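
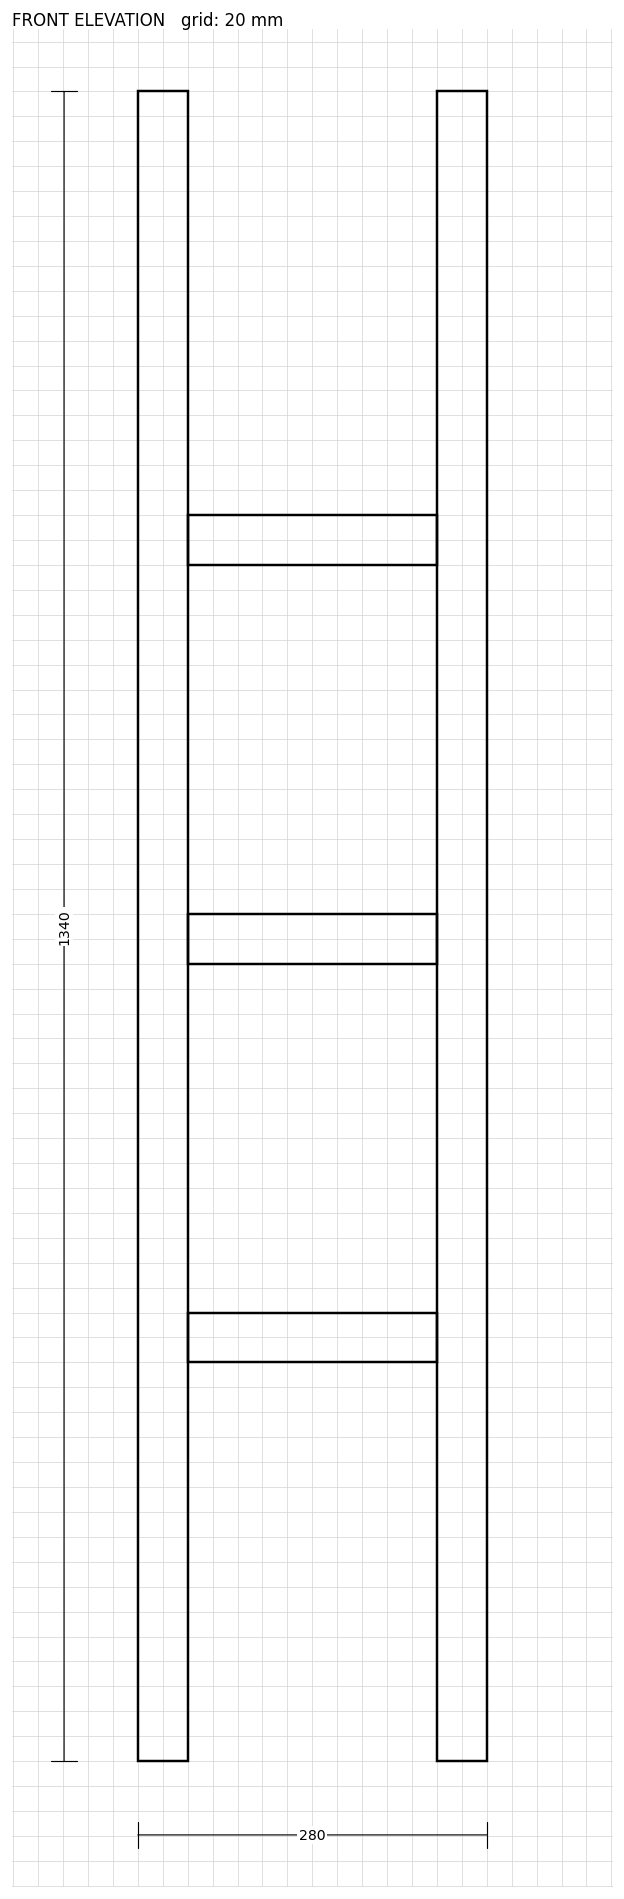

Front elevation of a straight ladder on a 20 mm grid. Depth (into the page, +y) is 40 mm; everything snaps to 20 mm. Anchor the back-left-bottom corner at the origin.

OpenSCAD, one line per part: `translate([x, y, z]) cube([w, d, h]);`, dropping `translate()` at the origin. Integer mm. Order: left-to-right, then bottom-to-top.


cube([40, 40, 1340]);
translate([40, 0, 320]) cube([200, 40, 40]);
translate([40, 0, 640]) cube([200, 40, 40]);
translate([40, 0, 960]) cube([200, 40, 40]);
translate([240, 0, 0]) cube([40, 40, 1340]);


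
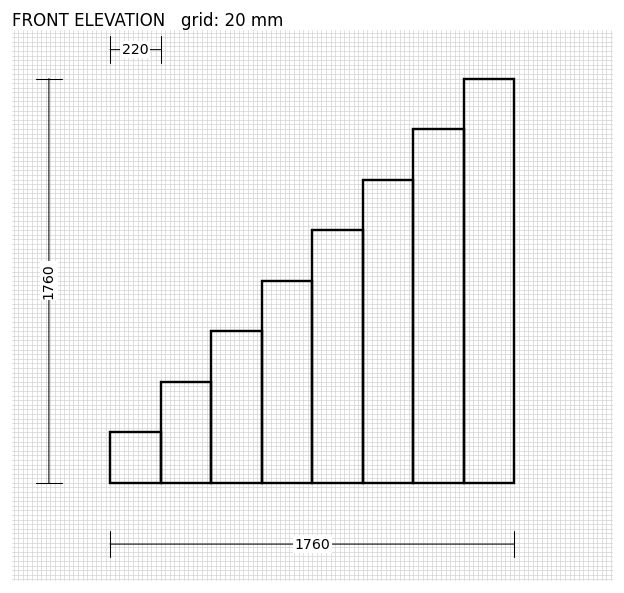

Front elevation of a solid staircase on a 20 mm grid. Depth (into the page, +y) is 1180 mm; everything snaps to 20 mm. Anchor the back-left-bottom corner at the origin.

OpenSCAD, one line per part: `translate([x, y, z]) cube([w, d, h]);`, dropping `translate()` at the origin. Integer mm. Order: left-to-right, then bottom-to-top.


cube([220, 1180, 220]);
translate([220, 0, 0]) cube([220, 1180, 440]);
translate([440, 0, 0]) cube([220, 1180, 660]);
translate([660, 0, 0]) cube([220, 1180, 880]);
translate([880, 0, 0]) cube([220, 1180, 1100]);
translate([1100, 0, 0]) cube([220, 1180, 1320]);
translate([1320, 0, 0]) cube([220, 1180, 1540]);
translate([1540, 0, 0]) cube([220, 1180, 1760]);


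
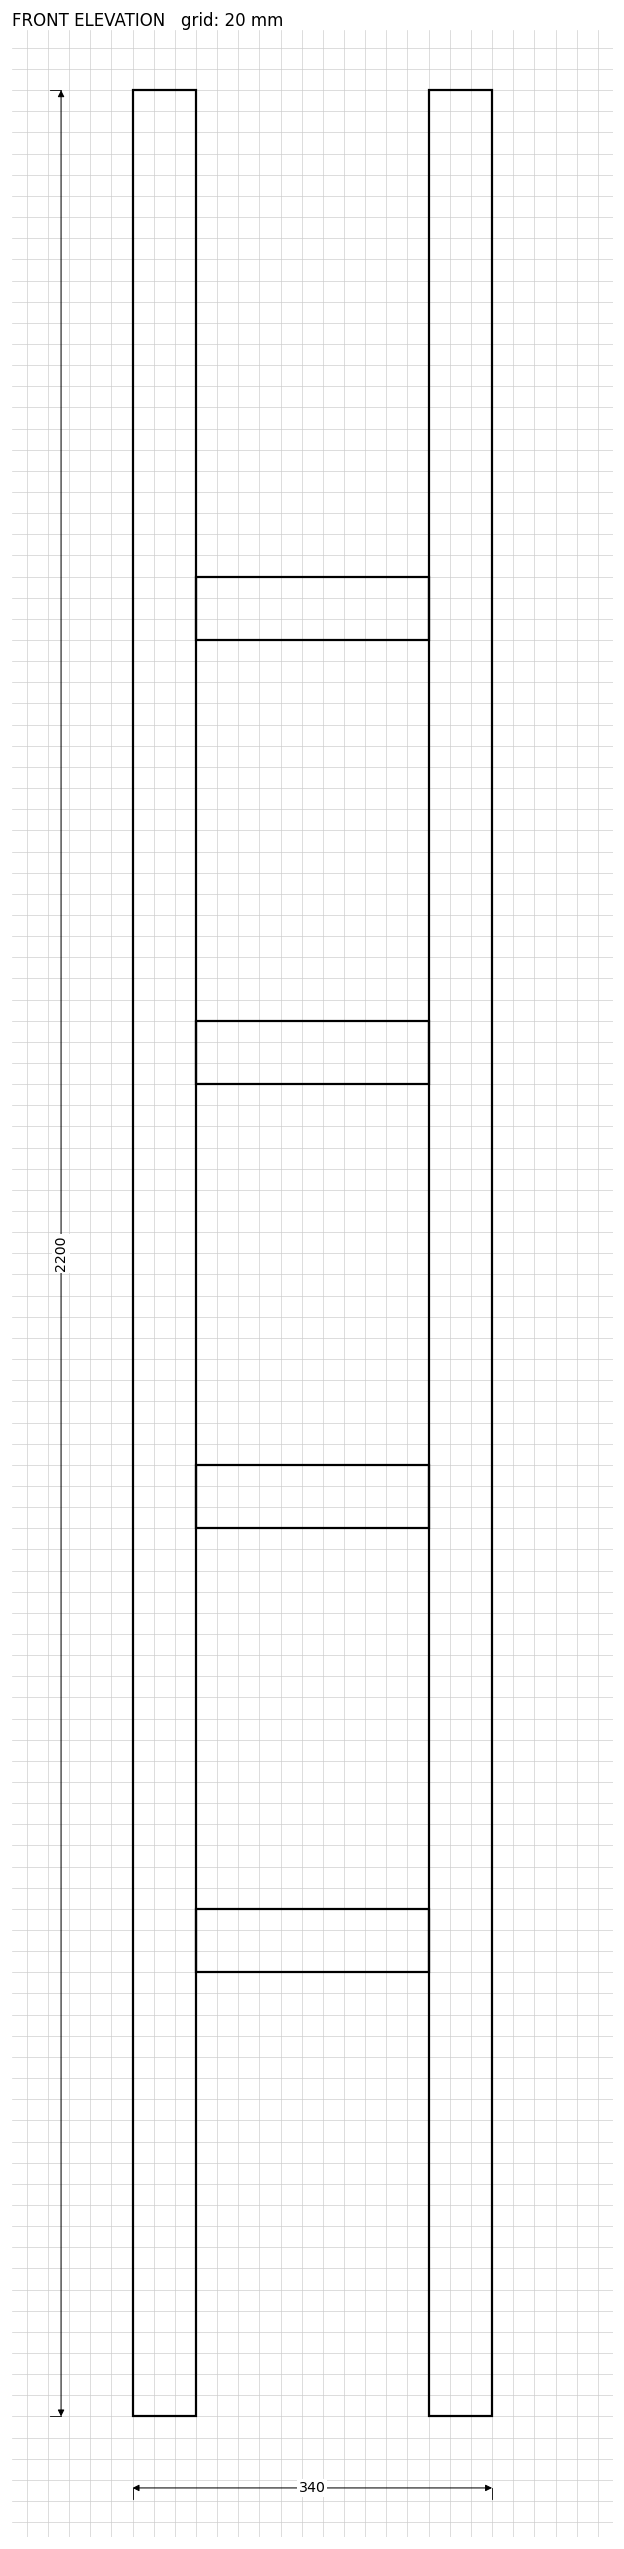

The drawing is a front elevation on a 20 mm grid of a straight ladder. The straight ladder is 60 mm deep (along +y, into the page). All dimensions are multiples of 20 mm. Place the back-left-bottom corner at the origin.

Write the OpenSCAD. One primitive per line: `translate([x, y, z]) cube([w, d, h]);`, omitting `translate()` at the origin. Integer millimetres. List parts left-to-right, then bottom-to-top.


cube([60, 60, 2200]);
translate([60, 0, 420]) cube([220, 60, 60]);
translate([60, 0, 840]) cube([220, 60, 60]);
translate([60, 0, 1260]) cube([220, 60, 60]);
translate([60, 0, 1680]) cube([220, 60, 60]);
translate([280, 0, 0]) cube([60, 60, 2200]);


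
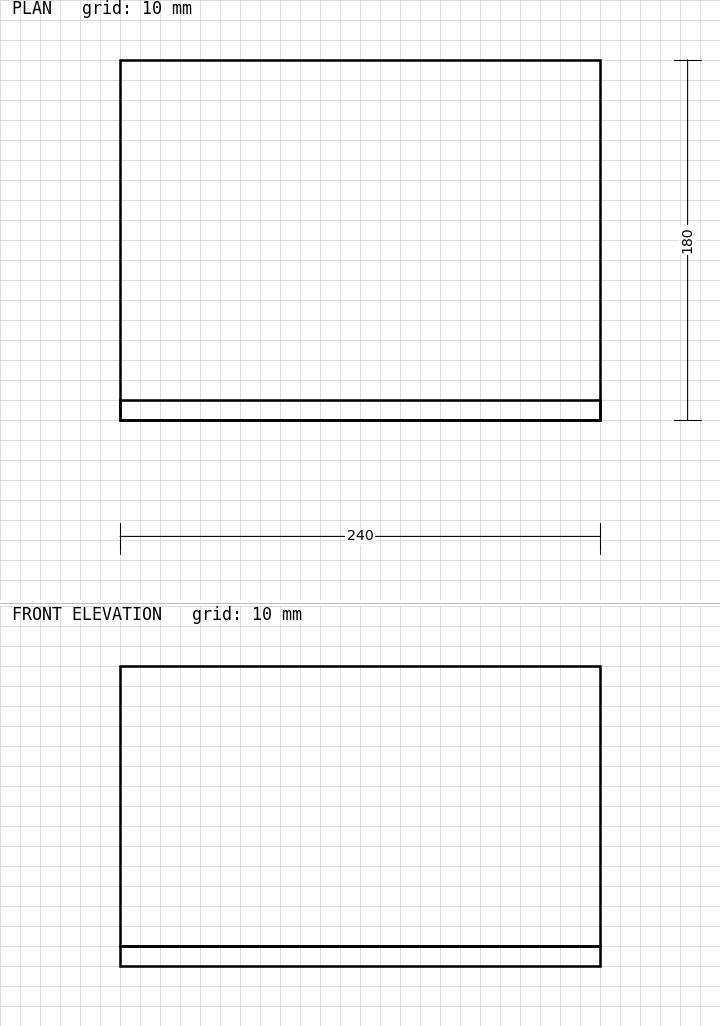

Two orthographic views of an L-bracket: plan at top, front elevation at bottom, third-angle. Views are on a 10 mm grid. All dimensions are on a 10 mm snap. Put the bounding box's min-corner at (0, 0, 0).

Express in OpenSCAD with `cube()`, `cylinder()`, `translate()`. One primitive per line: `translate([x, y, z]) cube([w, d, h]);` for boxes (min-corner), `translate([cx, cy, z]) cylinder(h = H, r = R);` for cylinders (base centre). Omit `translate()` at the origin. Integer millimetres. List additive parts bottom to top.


cube([240, 180, 10]);
translate([0, 0, 10]) cube([240, 10, 140]);


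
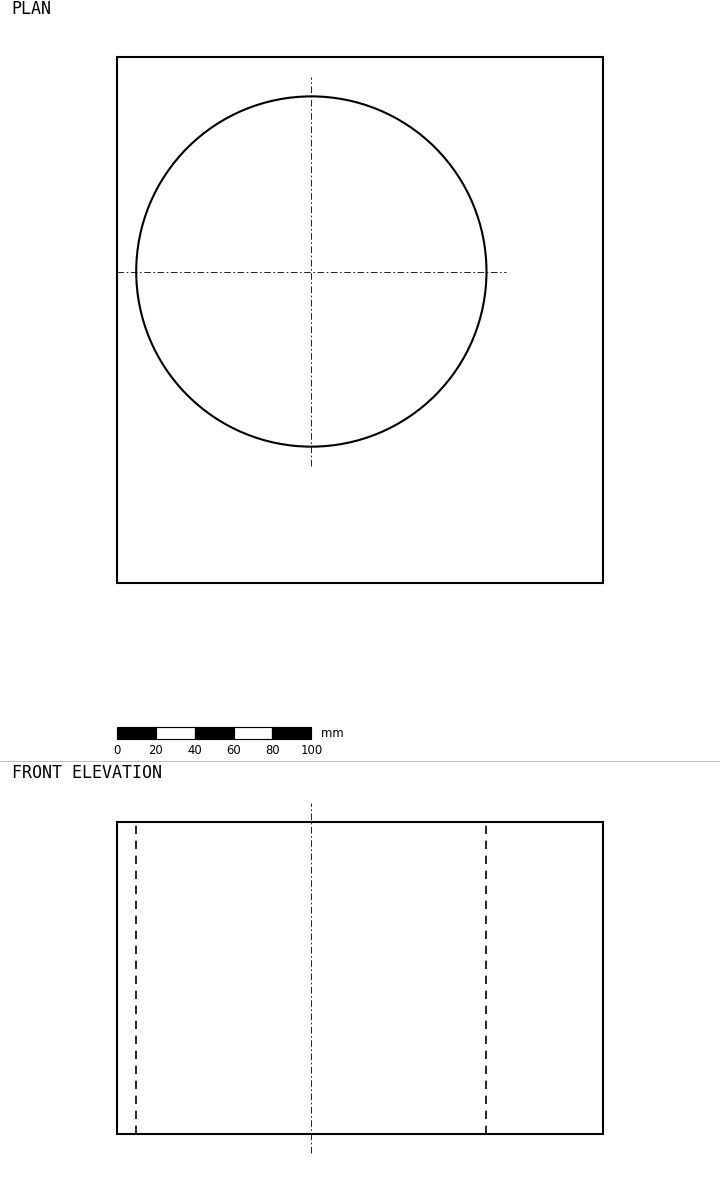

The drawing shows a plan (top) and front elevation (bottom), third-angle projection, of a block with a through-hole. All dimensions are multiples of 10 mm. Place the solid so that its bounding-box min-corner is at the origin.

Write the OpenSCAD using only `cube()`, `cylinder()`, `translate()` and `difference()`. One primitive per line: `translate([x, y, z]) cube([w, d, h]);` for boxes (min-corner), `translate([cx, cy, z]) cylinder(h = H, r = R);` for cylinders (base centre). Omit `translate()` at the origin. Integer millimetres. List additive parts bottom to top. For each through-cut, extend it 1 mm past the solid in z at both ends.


difference() {
  cube([250, 270, 160]);
  translate([100, 160, -1]) cylinder(h = 162, r = 90);
}


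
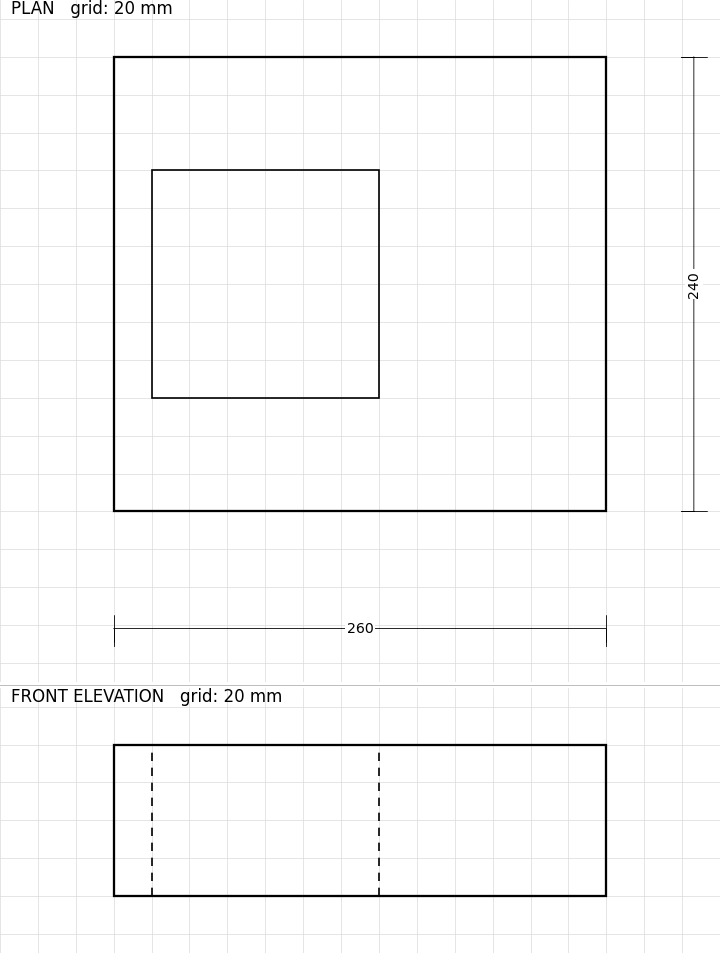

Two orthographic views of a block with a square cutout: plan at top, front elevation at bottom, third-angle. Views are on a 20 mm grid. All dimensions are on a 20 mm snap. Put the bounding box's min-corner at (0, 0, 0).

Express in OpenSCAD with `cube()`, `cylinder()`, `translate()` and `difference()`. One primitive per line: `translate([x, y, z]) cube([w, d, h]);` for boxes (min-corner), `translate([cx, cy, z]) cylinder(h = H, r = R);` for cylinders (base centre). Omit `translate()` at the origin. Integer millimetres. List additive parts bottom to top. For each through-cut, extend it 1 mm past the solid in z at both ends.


difference() {
  cube([260, 240, 80]);
  translate([20, 60, -1]) cube([120, 120, 82]);
}


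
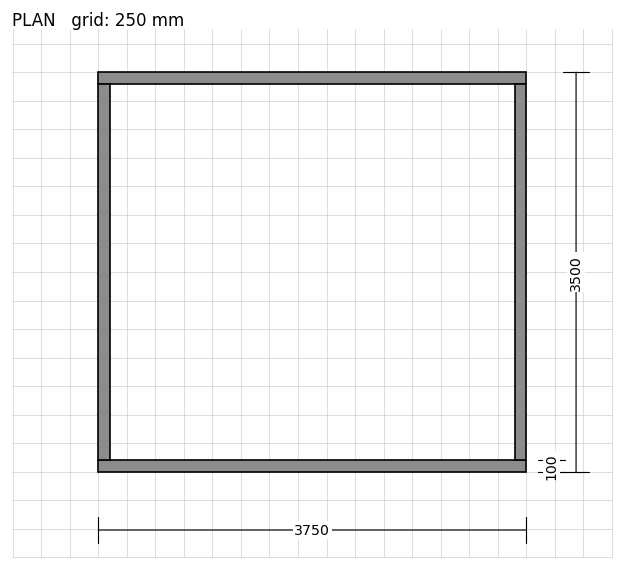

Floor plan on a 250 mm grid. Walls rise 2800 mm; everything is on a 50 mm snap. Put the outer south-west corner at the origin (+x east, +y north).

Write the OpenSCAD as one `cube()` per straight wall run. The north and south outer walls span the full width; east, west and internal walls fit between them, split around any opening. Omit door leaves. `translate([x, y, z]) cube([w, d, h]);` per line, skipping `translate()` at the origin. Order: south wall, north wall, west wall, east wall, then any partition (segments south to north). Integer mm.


cube([3750, 100, 2800]);
translate([0, 3400, 0]) cube([3750, 100, 2800]);
translate([0, 100, 0]) cube([100, 3300, 2800]);
translate([3650, 100, 0]) cube([100, 3300, 2800]);


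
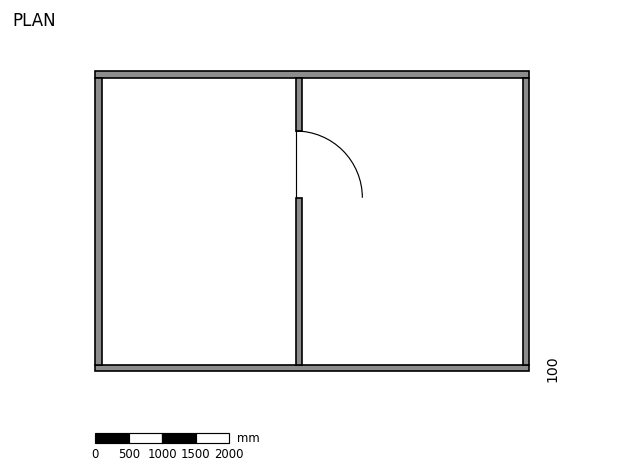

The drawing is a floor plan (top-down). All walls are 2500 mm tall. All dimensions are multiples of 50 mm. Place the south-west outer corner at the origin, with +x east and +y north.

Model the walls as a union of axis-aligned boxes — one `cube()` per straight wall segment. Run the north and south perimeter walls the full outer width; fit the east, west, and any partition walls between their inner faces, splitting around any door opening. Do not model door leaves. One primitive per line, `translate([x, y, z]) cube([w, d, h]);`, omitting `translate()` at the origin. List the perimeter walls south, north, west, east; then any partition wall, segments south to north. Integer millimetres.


cube([6500, 100, 2500]);
translate([0, 4400, 0]) cube([6500, 100, 2500]);
translate([0, 100, 0]) cube([100, 4300, 2500]);
translate([6400, 100, 0]) cube([100, 4300, 2500]);
translate([3000, 100, 0]) cube([100, 2500, 2500]);
translate([3000, 3600, 0]) cube([100, 800, 2500]);


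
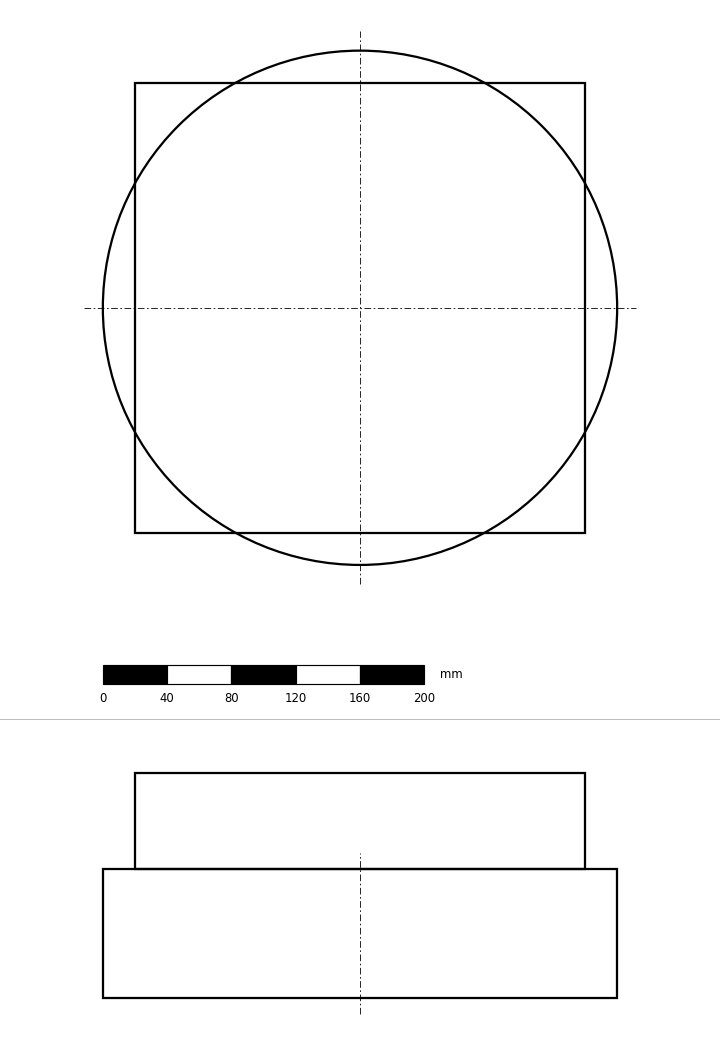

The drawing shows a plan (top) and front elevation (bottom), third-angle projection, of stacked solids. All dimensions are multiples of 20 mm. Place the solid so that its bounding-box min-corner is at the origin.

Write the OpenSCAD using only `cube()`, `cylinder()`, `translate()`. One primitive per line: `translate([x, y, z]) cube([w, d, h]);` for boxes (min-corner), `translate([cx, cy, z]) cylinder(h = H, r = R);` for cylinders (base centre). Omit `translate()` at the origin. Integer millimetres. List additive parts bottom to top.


translate([160, 160, 0]) cylinder(h = 80, r = 160);
translate([20, 20, 80]) cube([280, 280, 60]);


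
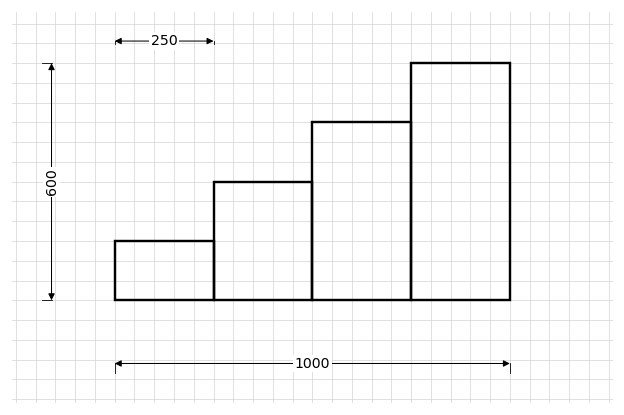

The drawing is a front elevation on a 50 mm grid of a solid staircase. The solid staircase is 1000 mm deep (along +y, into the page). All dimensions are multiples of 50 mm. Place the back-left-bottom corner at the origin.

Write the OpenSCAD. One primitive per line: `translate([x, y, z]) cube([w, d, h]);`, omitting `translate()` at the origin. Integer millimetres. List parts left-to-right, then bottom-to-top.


cube([250, 1000, 150]);
translate([250, 0, 0]) cube([250, 1000, 300]);
translate([500, 0, 0]) cube([250, 1000, 450]);
translate([750, 0, 0]) cube([250, 1000, 600]);


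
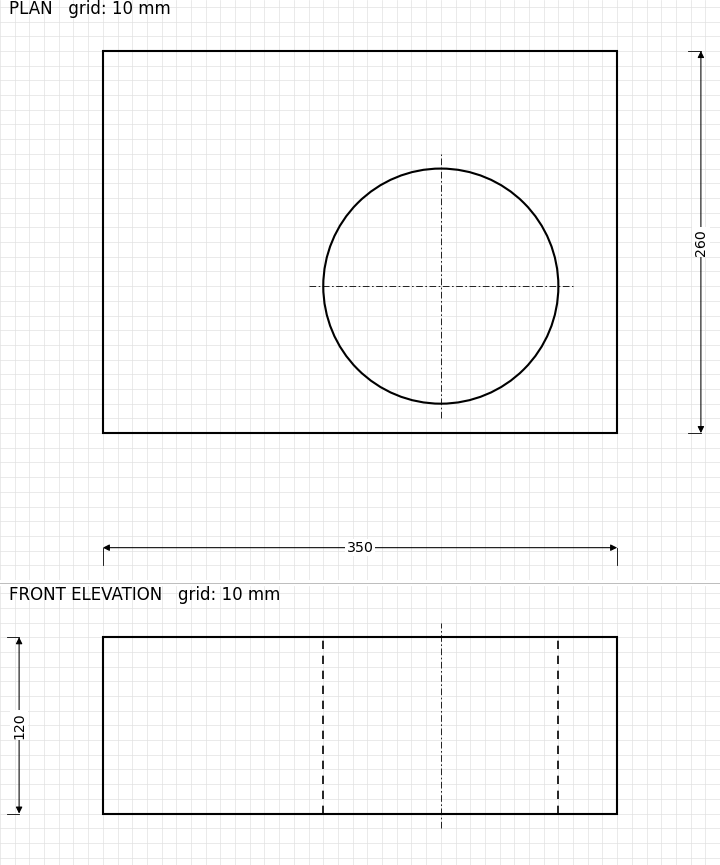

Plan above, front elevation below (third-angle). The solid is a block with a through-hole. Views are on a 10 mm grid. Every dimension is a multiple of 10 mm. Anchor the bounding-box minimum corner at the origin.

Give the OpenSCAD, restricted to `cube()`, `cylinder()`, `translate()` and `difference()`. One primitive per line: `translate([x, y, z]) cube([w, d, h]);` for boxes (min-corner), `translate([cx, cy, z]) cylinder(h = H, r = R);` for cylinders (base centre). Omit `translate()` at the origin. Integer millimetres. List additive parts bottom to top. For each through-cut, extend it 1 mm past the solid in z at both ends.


difference() {
  cube([350, 260, 120]);
  translate([230, 100, -1]) cylinder(h = 122, r = 80);
}


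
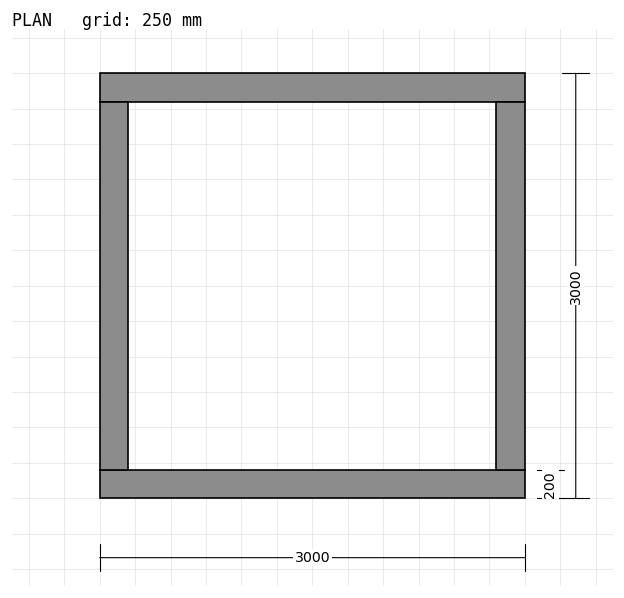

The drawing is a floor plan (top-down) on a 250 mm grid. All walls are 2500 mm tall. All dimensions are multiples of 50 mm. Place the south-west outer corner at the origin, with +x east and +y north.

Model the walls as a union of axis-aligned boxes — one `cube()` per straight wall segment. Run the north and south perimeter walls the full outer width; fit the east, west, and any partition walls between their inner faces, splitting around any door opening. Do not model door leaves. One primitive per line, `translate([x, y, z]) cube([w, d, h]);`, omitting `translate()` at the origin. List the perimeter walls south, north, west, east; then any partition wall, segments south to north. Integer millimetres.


cube([3000, 200, 2500]);
translate([0, 2800, 0]) cube([3000, 200, 2500]);
translate([0, 200, 0]) cube([200, 2600, 2500]);
translate([2800, 200, 0]) cube([200, 2600, 2500]);


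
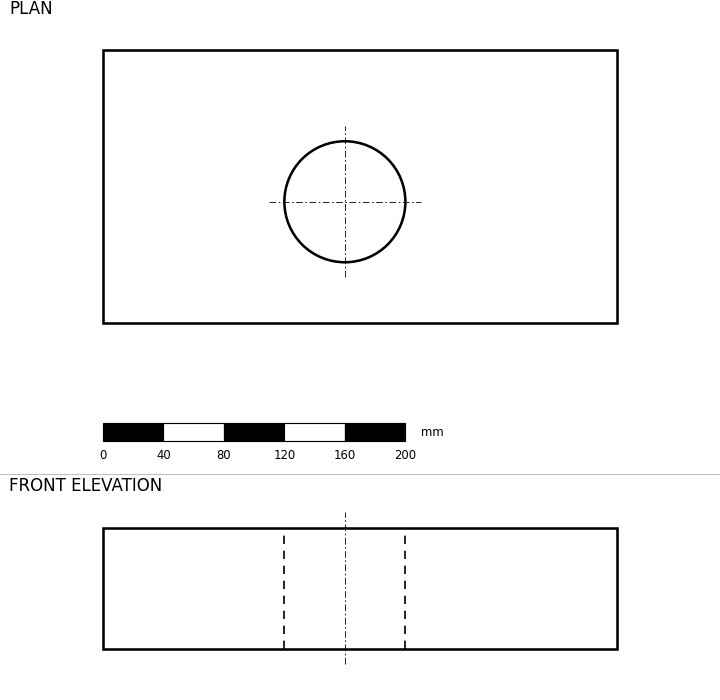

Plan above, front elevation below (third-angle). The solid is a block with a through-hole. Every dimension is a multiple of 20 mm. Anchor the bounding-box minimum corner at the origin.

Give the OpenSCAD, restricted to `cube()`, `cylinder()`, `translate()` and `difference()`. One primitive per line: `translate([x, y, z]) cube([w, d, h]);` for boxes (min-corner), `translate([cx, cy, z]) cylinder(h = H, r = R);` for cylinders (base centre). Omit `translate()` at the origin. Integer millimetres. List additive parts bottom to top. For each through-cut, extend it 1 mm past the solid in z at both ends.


difference() {
  cube([340, 180, 80]);
  translate([160, 80, -1]) cylinder(h = 82, r = 40);
}


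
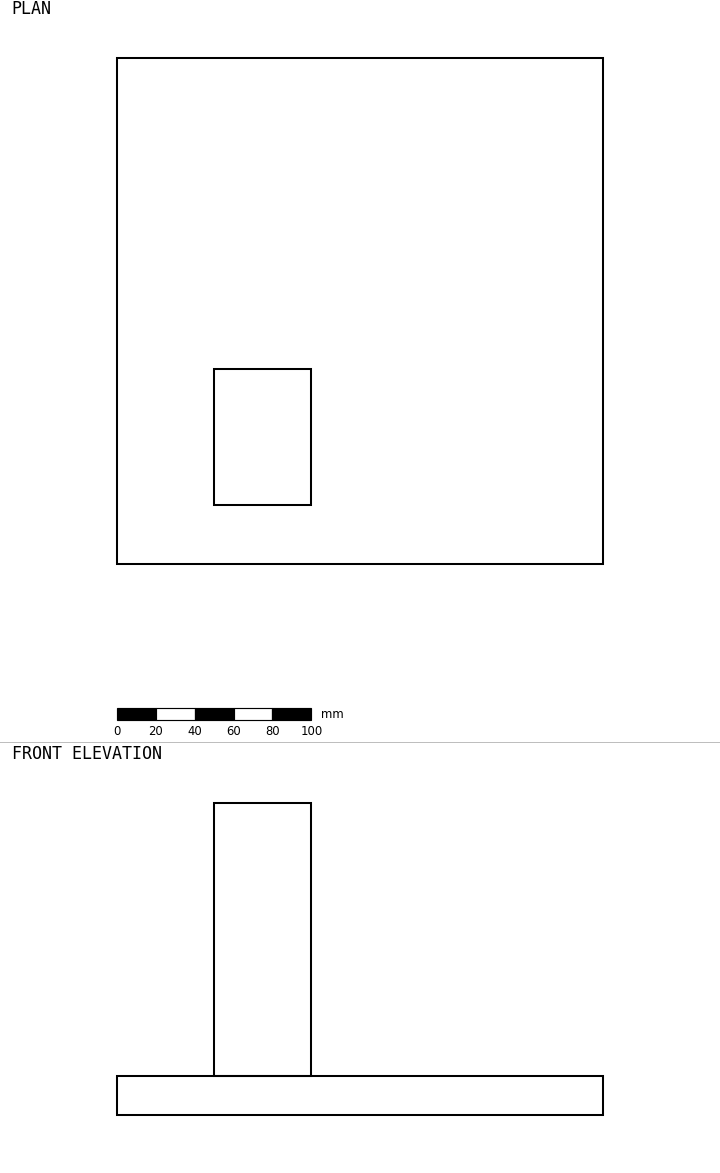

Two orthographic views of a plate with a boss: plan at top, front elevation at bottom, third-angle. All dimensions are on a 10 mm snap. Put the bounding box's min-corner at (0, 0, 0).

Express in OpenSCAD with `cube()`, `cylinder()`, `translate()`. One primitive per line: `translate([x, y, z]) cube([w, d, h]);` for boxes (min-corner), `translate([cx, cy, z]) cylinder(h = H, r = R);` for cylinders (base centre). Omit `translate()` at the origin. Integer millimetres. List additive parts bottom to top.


cube([250, 260, 20]);
translate([50, 30, 20]) cube([50, 70, 140]);


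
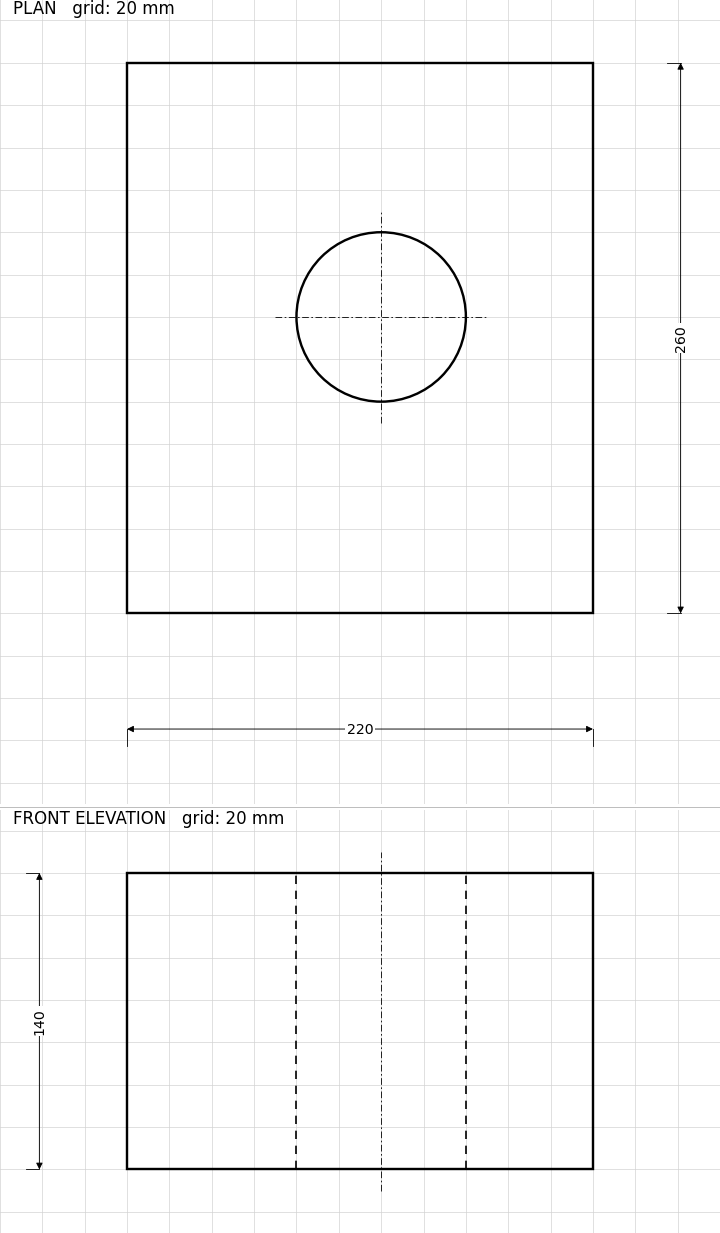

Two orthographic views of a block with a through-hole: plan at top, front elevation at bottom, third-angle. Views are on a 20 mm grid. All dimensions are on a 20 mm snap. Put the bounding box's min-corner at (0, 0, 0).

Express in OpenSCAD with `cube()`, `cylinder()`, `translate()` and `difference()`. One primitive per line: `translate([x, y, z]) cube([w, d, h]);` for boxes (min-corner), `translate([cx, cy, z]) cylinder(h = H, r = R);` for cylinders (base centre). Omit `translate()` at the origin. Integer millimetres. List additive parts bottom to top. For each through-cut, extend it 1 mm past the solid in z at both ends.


difference() {
  cube([220, 260, 140]);
  translate([120, 140, -1]) cylinder(h = 142, r = 40);
}


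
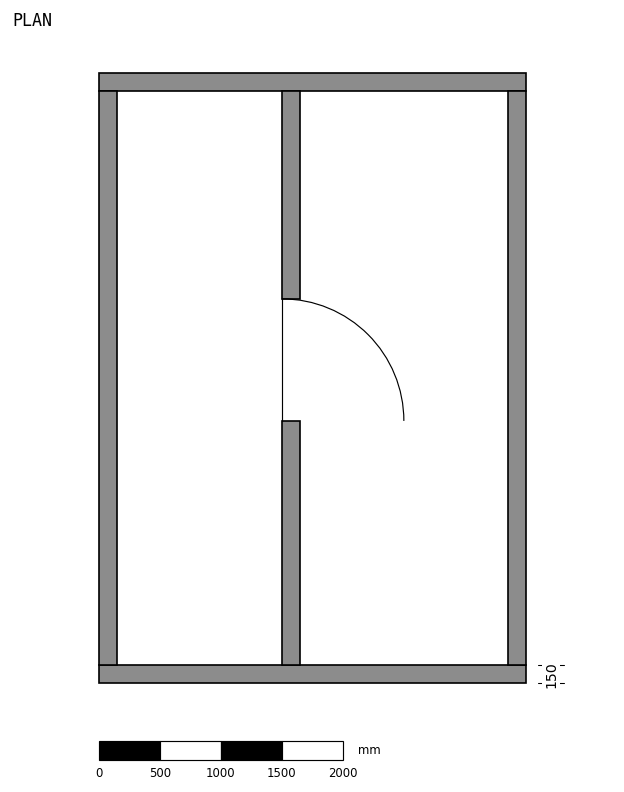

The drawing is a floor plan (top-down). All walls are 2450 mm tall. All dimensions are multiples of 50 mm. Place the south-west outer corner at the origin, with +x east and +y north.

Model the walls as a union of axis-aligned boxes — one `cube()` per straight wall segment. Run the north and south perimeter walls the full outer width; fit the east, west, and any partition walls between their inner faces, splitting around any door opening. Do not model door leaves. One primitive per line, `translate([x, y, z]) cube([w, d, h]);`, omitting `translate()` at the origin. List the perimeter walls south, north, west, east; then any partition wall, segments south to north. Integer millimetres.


cube([3500, 150, 2450]);
translate([0, 4850, 0]) cube([3500, 150, 2450]);
translate([0, 150, 0]) cube([150, 4700, 2450]);
translate([3350, 150, 0]) cube([150, 4700, 2450]);
translate([1500, 150, 0]) cube([150, 2000, 2450]);
translate([1500, 3150, 0]) cube([150, 1700, 2450]);


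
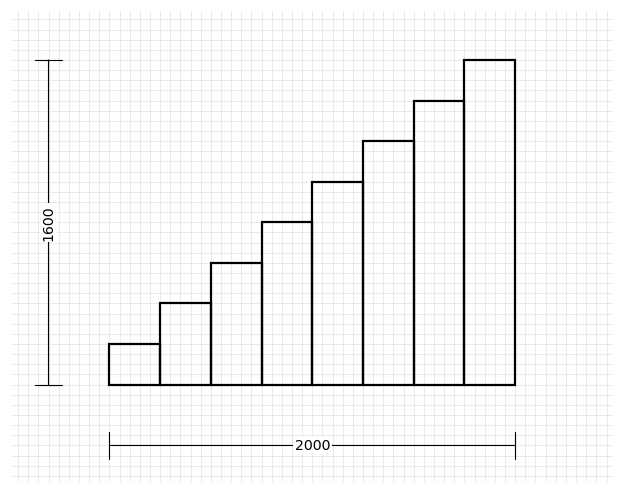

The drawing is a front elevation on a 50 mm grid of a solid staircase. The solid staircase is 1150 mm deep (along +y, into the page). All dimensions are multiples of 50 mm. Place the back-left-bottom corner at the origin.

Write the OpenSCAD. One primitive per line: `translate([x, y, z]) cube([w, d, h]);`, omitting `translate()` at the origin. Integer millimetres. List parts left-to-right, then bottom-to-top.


cube([250, 1150, 200]);
translate([250, 0, 0]) cube([250, 1150, 400]);
translate([500, 0, 0]) cube([250, 1150, 600]);
translate([750, 0, 0]) cube([250, 1150, 800]);
translate([1000, 0, 0]) cube([250, 1150, 1000]);
translate([1250, 0, 0]) cube([250, 1150, 1200]);
translate([1500, 0, 0]) cube([250, 1150, 1400]);
translate([1750, 0, 0]) cube([250, 1150, 1600]);


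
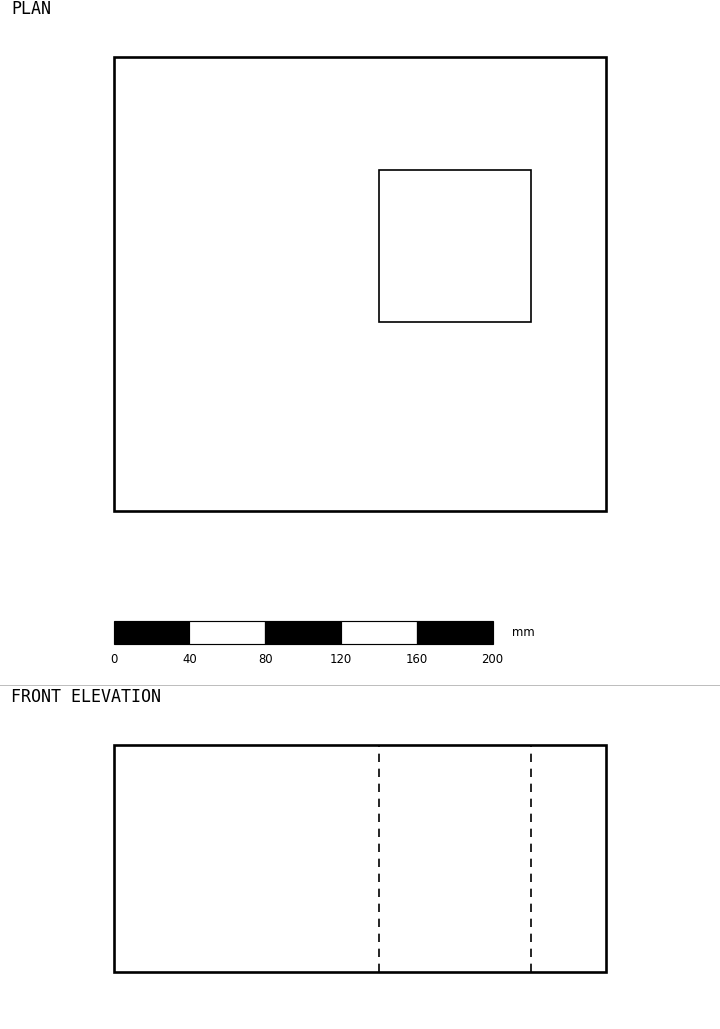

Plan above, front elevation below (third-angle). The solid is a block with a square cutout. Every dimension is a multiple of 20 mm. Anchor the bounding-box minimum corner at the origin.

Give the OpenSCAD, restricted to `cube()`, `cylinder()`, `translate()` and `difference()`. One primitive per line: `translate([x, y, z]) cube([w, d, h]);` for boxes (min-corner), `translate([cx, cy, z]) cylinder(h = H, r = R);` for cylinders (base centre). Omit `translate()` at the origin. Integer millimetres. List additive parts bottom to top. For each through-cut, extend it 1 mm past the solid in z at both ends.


difference() {
  cube([260, 240, 120]);
  translate([140, 100, -1]) cube([80, 80, 122]);
}


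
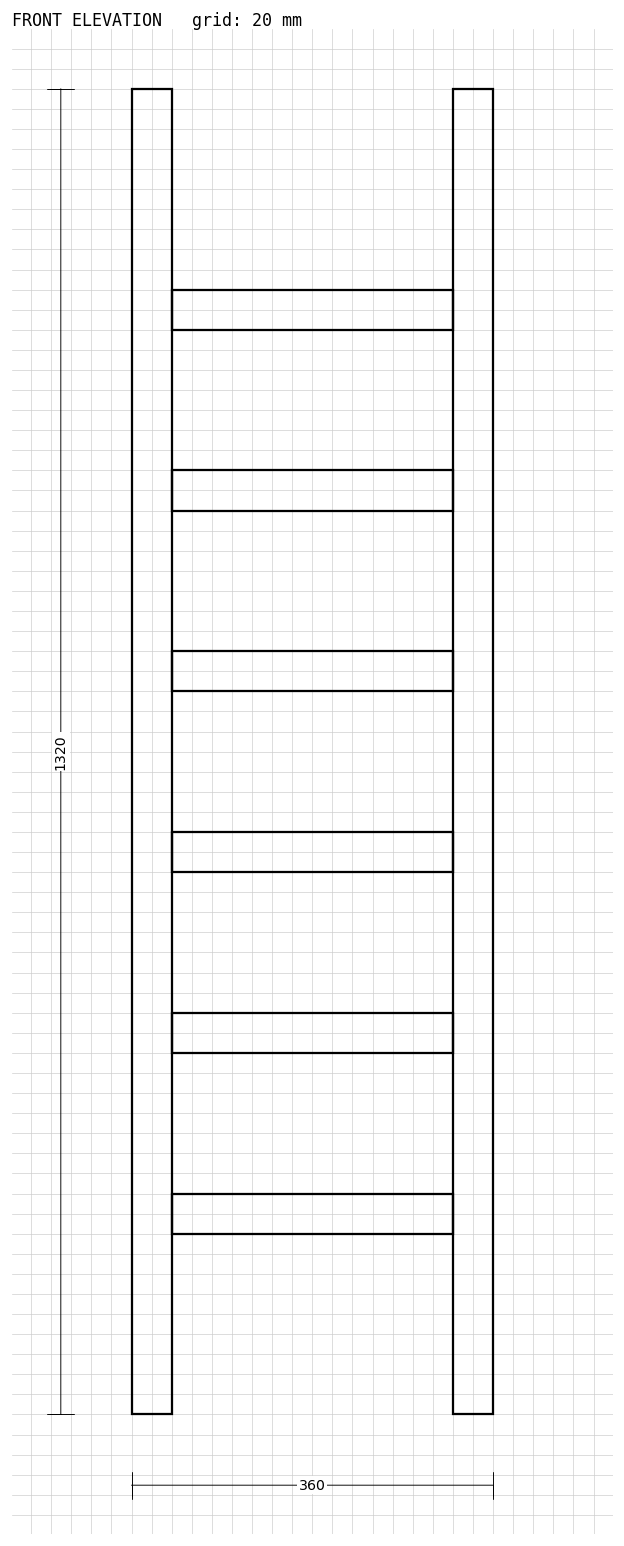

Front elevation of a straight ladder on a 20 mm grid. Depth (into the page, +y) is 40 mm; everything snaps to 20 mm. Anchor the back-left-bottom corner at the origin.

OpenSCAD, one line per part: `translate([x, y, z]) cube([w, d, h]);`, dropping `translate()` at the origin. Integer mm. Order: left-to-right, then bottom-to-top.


cube([40, 40, 1320]);
translate([40, 0, 180]) cube([280, 40, 40]);
translate([40, 0, 360]) cube([280, 40, 40]);
translate([40, 0, 540]) cube([280, 40, 40]);
translate([40, 0, 720]) cube([280, 40, 40]);
translate([40, 0, 900]) cube([280, 40, 40]);
translate([40, 0, 1080]) cube([280, 40, 40]);
translate([320, 0, 0]) cube([40, 40, 1320]);


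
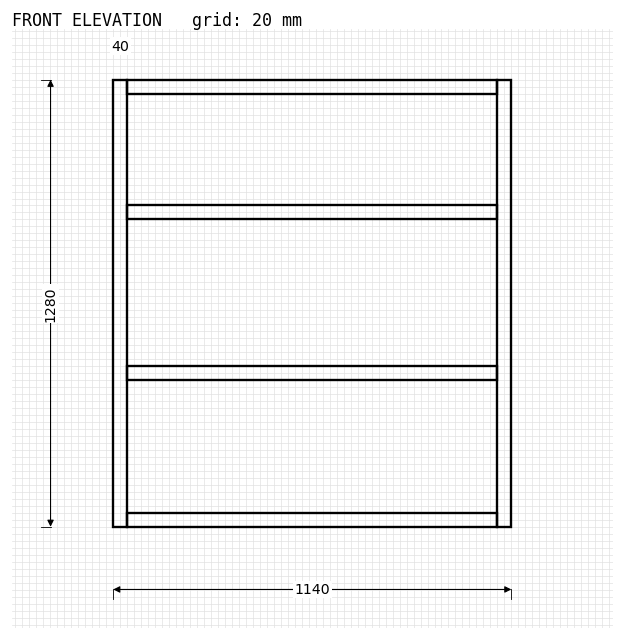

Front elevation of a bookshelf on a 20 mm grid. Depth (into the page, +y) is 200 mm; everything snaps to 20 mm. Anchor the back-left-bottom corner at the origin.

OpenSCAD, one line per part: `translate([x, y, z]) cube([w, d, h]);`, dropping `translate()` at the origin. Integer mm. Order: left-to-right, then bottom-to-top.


cube([40, 200, 1280]);
translate([40, 0, 0]) cube([1060, 200, 40]);
translate([40, 0, 420]) cube([1060, 200, 40]);
translate([40, 0, 880]) cube([1060, 200, 40]);
translate([40, 0, 1240]) cube([1060, 200, 40]);
translate([1100, 0, 0]) cube([40, 200, 1280]);


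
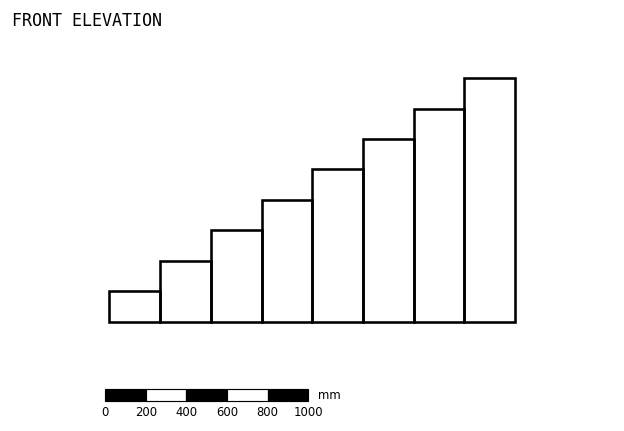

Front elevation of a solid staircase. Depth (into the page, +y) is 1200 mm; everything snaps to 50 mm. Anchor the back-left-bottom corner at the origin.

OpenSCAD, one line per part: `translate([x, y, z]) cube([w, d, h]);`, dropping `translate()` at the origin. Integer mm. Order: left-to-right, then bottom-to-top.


cube([250, 1200, 150]);
translate([250, 0, 0]) cube([250, 1200, 300]);
translate([500, 0, 0]) cube([250, 1200, 450]);
translate([750, 0, 0]) cube([250, 1200, 600]);
translate([1000, 0, 0]) cube([250, 1200, 750]);
translate([1250, 0, 0]) cube([250, 1200, 900]);
translate([1500, 0, 0]) cube([250, 1200, 1050]);
translate([1750, 0, 0]) cube([250, 1200, 1200]);


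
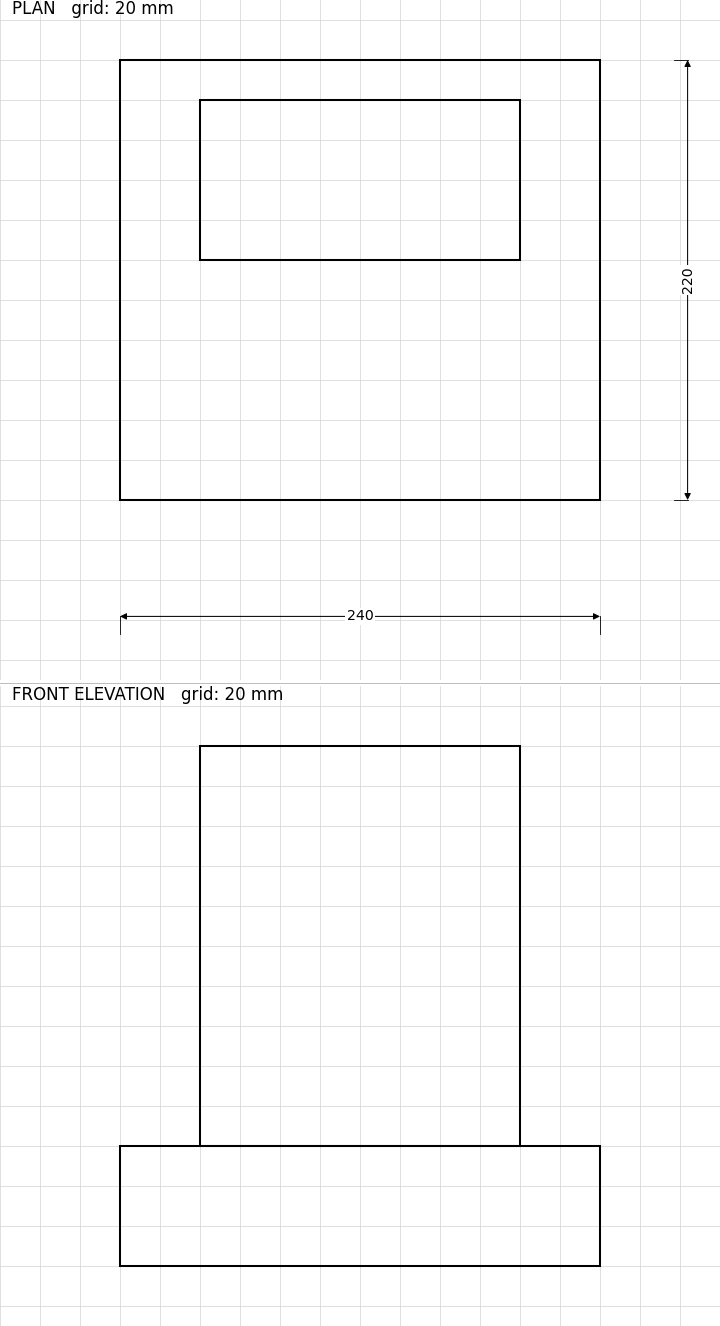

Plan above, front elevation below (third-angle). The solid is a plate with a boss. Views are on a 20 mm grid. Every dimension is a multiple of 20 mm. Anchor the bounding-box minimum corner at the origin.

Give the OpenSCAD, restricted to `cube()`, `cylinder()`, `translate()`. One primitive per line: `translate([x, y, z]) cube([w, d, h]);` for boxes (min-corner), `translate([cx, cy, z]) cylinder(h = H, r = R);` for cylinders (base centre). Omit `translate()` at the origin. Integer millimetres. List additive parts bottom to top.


cube([240, 220, 60]);
translate([40, 120, 60]) cube([160, 80, 200]);


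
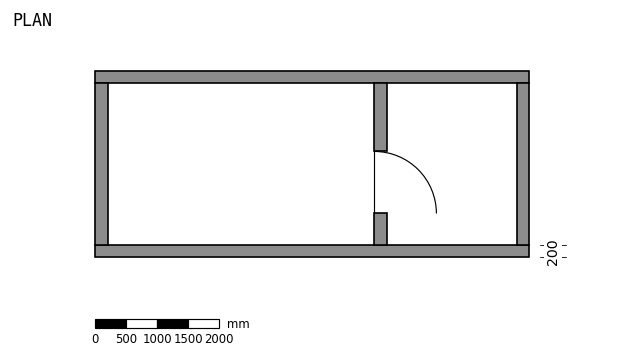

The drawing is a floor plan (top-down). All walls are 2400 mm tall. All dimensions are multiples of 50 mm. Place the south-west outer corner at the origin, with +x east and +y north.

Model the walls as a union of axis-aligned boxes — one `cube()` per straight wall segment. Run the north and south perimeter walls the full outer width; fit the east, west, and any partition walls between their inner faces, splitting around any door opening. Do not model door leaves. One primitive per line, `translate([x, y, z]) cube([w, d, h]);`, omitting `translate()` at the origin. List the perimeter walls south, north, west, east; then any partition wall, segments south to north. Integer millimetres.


cube([7000, 200, 2400]);
translate([0, 2800, 0]) cube([7000, 200, 2400]);
translate([0, 200, 0]) cube([200, 2600, 2400]);
translate([6800, 200, 0]) cube([200, 2600, 2400]);
translate([4500, 200, 0]) cube([200, 500, 2400]);
translate([4500, 1700, 0]) cube([200, 1100, 2400]);


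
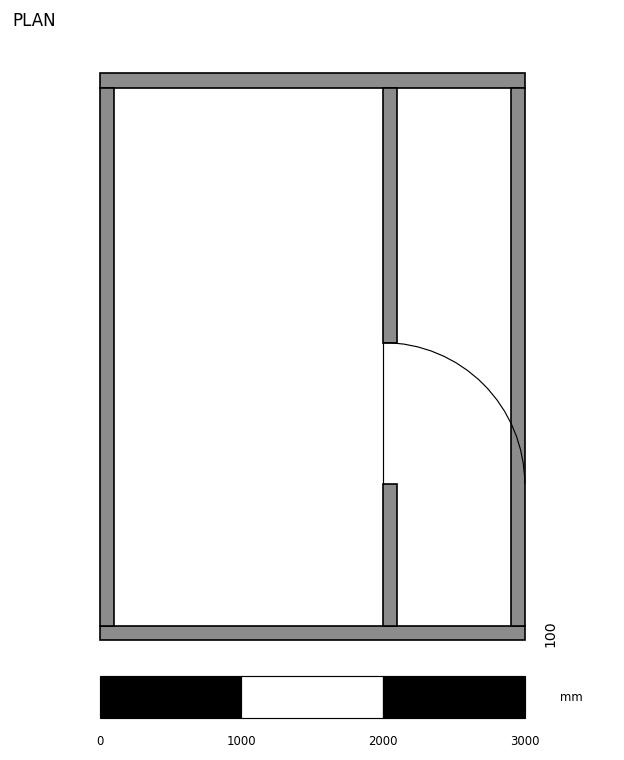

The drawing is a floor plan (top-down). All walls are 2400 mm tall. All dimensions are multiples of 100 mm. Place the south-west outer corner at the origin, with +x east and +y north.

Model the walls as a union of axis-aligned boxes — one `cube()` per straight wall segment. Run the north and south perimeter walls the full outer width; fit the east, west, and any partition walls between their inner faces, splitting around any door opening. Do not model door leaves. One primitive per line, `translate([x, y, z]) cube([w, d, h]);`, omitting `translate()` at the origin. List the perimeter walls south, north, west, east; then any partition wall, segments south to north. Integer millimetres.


cube([3000, 100, 2400]);
translate([0, 3900, 0]) cube([3000, 100, 2400]);
translate([0, 100, 0]) cube([100, 3800, 2400]);
translate([2900, 100, 0]) cube([100, 3800, 2400]);
translate([2000, 100, 0]) cube([100, 1000, 2400]);
translate([2000, 2100, 0]) cube([100, 1800, 2400]);


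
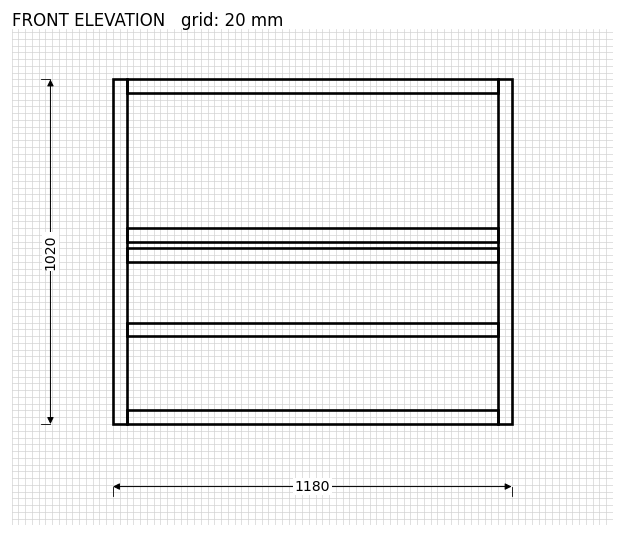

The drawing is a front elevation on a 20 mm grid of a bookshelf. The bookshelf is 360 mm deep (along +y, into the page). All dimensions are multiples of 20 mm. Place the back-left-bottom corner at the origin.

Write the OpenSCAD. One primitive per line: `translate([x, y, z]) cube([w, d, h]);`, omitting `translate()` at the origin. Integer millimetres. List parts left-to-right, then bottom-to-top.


cube([40, 360, 1020]);
translate([40, 0, 0]) cube([1100, 360, 40]);
translate([40, 0, 260]) cube([1100, 360, 40]);
translate([40, 0, 480]) cube([1100, 360, 40]);
translate([40, 0, 540]) cube([1100, 360, 40]);
translate([40, 0, 980]) cube([1100, 360, 40]);
translate([1140, 0, 0]) cube([40, 360, 1020]);


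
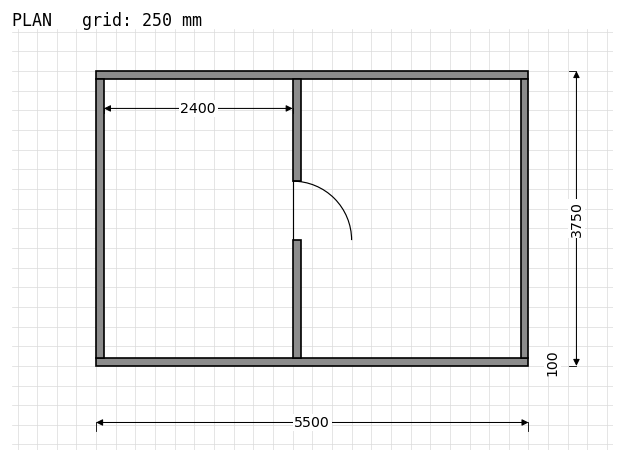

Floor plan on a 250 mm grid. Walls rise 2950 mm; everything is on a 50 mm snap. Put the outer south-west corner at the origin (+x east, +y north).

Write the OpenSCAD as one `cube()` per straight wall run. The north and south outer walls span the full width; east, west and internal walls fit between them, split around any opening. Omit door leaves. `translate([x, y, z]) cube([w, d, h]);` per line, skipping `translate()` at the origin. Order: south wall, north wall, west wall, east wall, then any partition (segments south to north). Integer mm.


cube([5500, 100, 2950]);
translate([0, 3650, 0]) cube([5500, 100, 2950]);
translate([0, 100, 0]) cube([100, 3550, 2950]);
translate([5400, 100, 0]) cube([100, 3550, 2950]);
translate([2500, 100, 0]) cube([100, 1500, 2950]);
translate([2500, 2350, 0]) cube([100, 1300, 2950]);


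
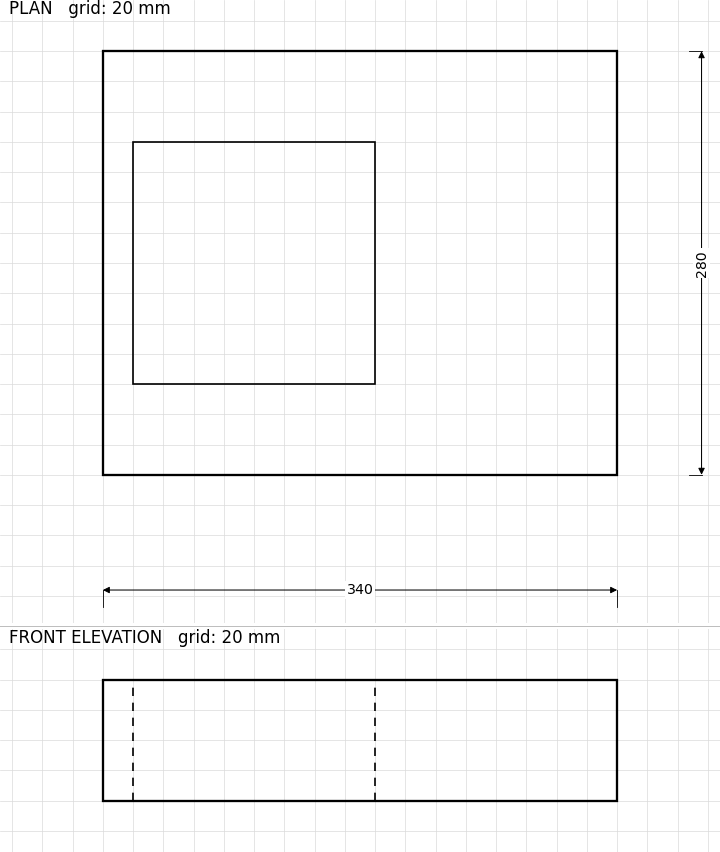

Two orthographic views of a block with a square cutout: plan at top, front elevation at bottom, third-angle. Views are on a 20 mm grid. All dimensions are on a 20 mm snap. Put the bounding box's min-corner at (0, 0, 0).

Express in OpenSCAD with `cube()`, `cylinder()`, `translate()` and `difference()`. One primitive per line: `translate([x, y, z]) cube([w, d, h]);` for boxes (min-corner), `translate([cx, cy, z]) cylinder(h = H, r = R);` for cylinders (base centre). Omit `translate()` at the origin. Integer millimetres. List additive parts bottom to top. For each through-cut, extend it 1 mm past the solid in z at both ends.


difference() {
  cube([340, 280, 80]);
  translate([20, 60, -1]) cube([160, 160, 82]);
}


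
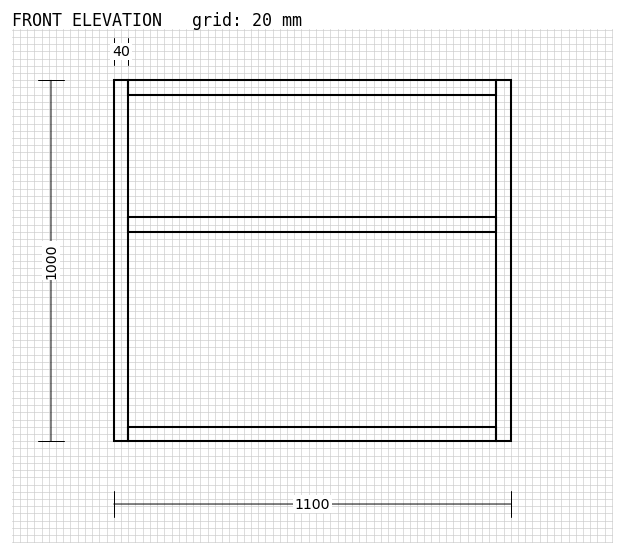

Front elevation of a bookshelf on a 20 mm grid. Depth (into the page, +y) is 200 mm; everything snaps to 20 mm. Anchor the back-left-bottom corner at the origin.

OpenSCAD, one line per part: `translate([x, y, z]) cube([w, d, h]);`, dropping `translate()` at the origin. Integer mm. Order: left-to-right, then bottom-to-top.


cube([40, 200, 1000]);
translate([40, 0, 0]) cube([1020, 200, 40]);
translate([40, 0, 580]) cube([1020, 200, 40]);
translate([40, 0, 960]) cube([1020, 200, 40]);
translate([1060, 0, 0]) cube([40, 200, 1000]);


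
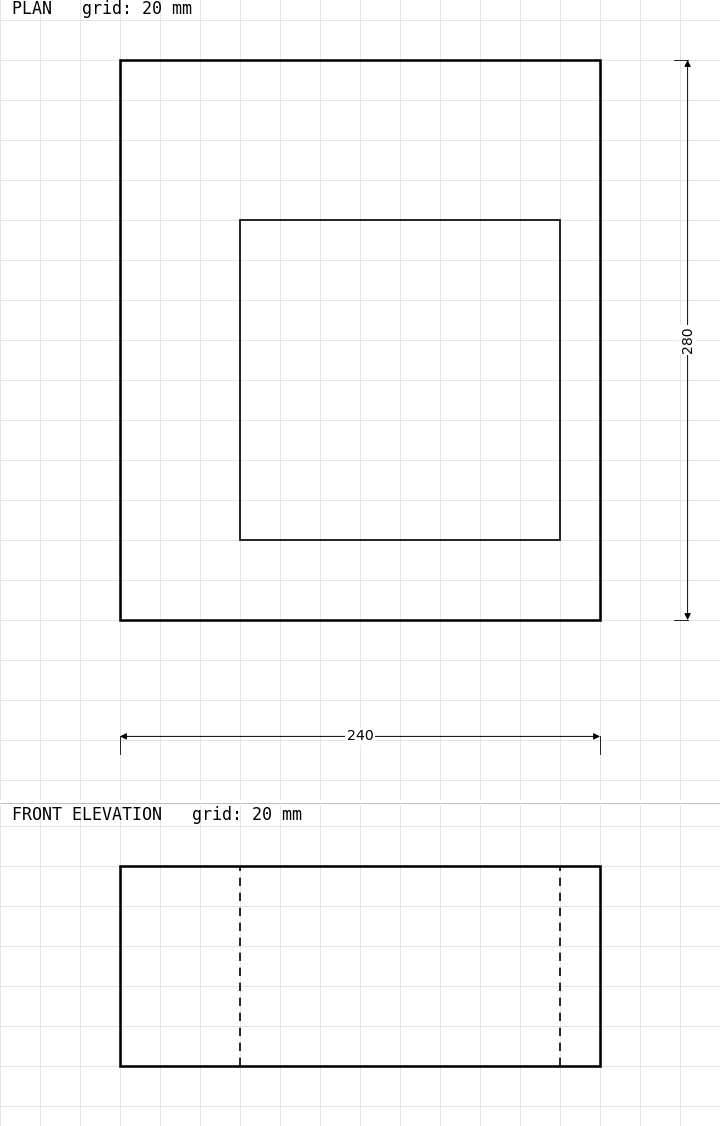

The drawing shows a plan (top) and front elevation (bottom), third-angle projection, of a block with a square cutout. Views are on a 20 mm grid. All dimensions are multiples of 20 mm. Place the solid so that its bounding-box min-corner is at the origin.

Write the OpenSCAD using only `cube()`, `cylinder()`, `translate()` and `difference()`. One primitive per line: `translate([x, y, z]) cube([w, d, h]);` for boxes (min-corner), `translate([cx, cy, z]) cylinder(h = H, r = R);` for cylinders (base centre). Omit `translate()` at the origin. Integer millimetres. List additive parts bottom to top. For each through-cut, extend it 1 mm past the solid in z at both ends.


difference() {
  cube([240, 280, 100]);
  translate([60, 40, -1]) cube([160, 160, 102]);
}


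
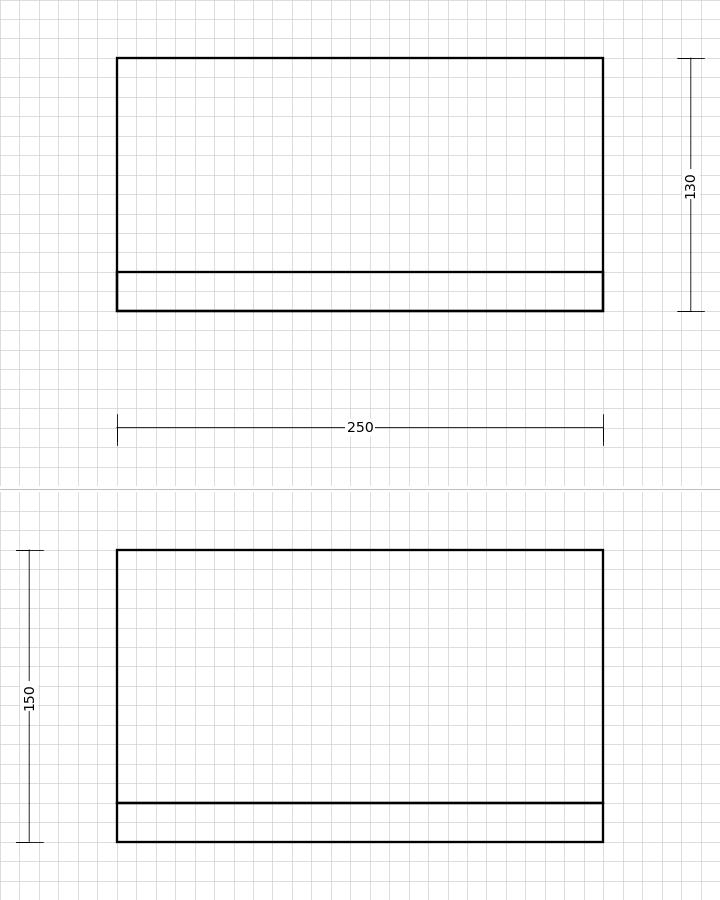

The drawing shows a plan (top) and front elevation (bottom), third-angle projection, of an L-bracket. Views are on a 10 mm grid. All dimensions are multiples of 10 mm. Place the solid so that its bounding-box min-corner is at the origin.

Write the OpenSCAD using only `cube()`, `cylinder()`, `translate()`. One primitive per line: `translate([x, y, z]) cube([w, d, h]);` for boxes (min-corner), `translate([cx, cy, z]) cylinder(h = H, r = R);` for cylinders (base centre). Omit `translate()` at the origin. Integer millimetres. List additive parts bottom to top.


cube([250, 130, 20]);
translate([0, 0, 20]) cube([250, 20, 130]);


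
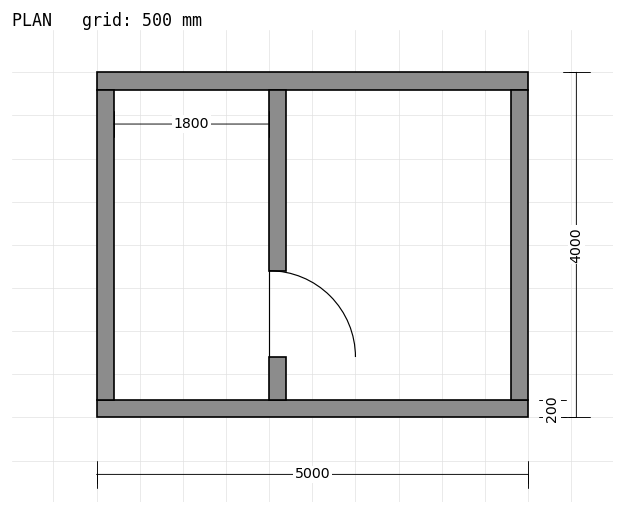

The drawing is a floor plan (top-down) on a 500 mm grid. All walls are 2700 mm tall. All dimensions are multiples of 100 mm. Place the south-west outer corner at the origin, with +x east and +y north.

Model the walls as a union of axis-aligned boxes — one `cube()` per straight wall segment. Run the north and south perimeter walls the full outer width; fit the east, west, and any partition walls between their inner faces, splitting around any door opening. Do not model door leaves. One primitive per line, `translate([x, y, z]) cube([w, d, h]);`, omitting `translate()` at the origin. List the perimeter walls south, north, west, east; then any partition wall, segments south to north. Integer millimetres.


cube([5000, 200, 2700]);
translate([0, 3800, 0]) cube([5000, 200, 2700]);
translate([0, 200, 0]) cube([200, 3600, 2700]);
translate([4800, 200, 0]) cube([200, 3600, 2700]);
translate([2000, 200, 0]) cube([200, 500, 2700]);
translate([2000, 1700, 0]) cube([200, 2100, 2700]);


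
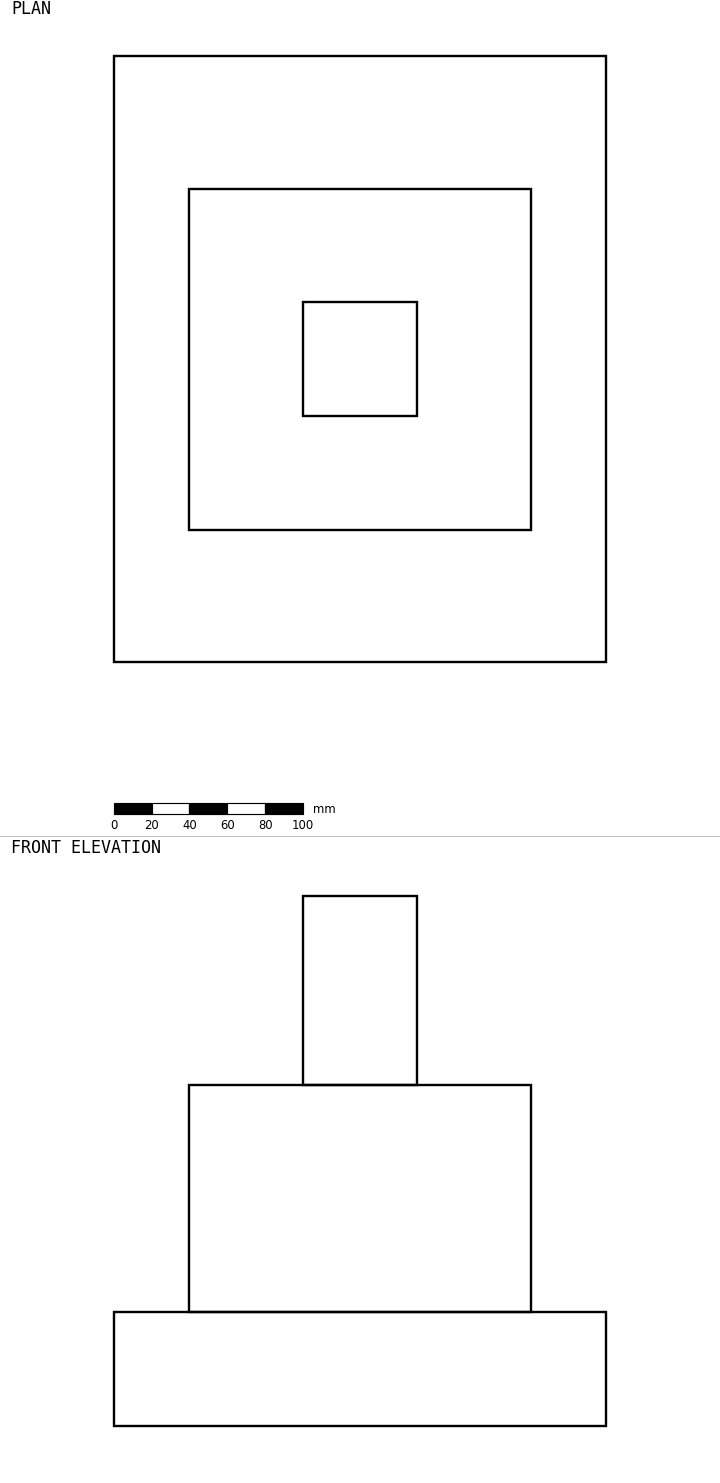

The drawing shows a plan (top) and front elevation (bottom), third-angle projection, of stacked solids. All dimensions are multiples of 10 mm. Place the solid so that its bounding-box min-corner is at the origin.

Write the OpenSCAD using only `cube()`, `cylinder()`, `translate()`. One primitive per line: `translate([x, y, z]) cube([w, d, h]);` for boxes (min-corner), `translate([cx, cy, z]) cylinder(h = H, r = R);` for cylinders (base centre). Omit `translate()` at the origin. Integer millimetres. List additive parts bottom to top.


cube([260, 320, 60]);
translate([40, 70, 60]) cube([180, 180, 120]);
translate([100, 130, 180]) cube([60, 60, 100]);


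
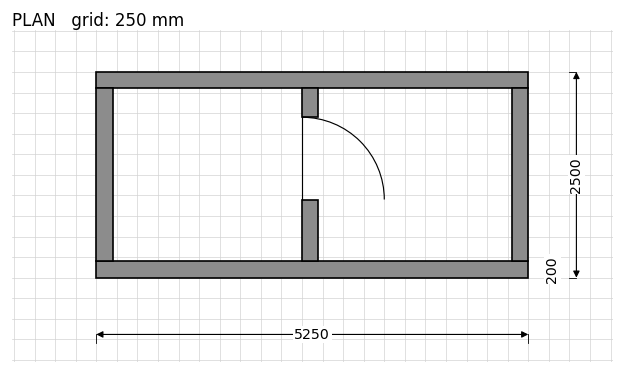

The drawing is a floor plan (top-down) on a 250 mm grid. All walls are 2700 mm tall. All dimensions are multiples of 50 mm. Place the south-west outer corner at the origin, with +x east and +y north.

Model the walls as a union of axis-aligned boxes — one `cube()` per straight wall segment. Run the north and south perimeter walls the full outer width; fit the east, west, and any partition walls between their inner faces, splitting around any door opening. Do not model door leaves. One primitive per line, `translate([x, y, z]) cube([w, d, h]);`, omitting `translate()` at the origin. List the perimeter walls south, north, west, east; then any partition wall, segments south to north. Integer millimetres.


cube([5250, 200, 2700]);
translate([0, 2300, 0]) cube([5250, 200, 2700]);
translate([0, 200, 0]) cube([200, 2100, 2700]);
translate([5050, 200, 0]) cube([200, 2100, 2700]);
translate([2500, 200, 0]) cube([200, 750, 2700]);
translate([2500, 1950, 0]) cube([200, 350, 2700]);


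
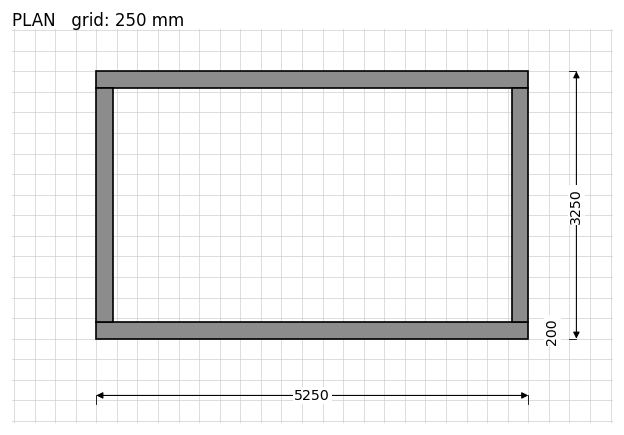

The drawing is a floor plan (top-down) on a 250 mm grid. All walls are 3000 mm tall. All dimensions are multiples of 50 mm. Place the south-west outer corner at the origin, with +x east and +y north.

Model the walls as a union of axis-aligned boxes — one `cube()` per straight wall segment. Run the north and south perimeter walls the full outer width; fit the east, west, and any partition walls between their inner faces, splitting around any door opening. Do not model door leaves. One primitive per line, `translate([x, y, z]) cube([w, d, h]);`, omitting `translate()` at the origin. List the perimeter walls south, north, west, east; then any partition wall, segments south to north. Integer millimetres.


cube([5250, 200, 3000]);
translate([0, 3050, 0]) cube([5250, 200, 3000]);
translate([0, 200, 0]) cube([200, 2850, 3000]);
translate([5050, 200, 0]) cube([200, 2850, 3000]);


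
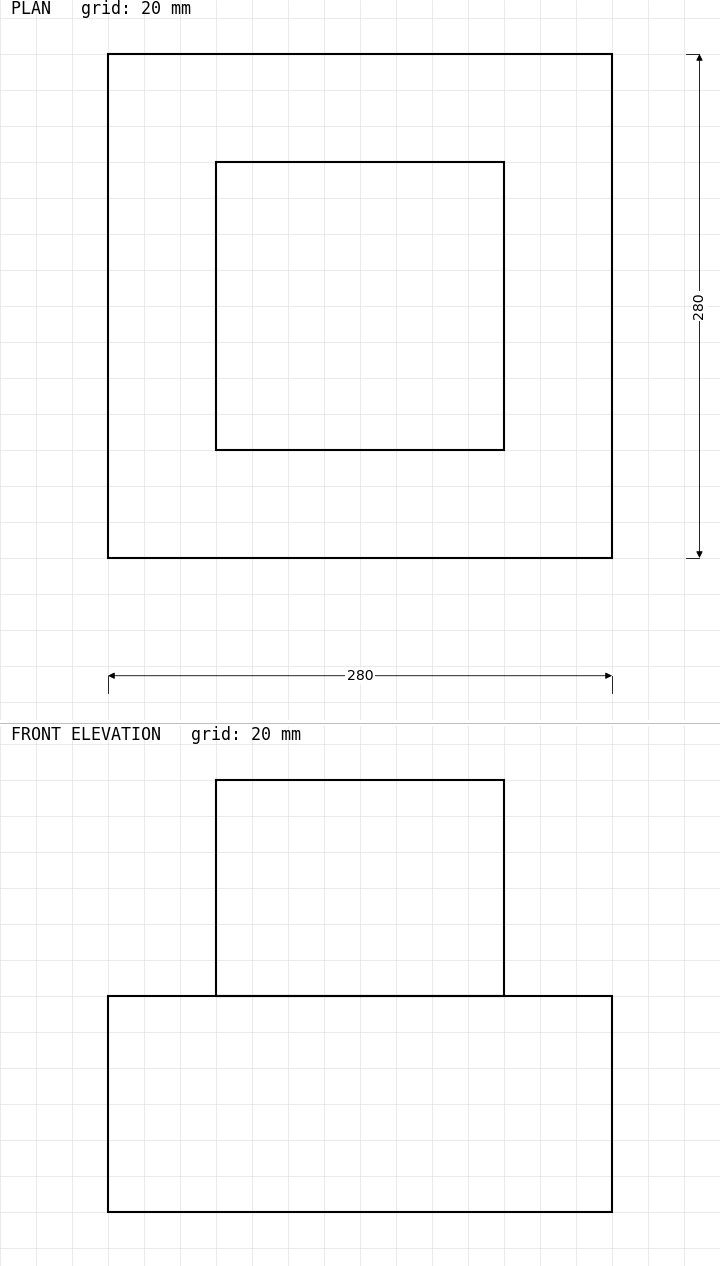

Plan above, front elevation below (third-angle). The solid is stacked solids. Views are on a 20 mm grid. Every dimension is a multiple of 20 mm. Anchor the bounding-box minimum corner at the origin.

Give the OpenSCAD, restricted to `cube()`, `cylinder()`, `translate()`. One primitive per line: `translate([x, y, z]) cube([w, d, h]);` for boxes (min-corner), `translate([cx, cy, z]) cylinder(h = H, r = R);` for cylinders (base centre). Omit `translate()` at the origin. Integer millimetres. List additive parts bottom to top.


cube([280, 280, 120]);
translate([60, 60, 120]) cube([160, 160, 120]);


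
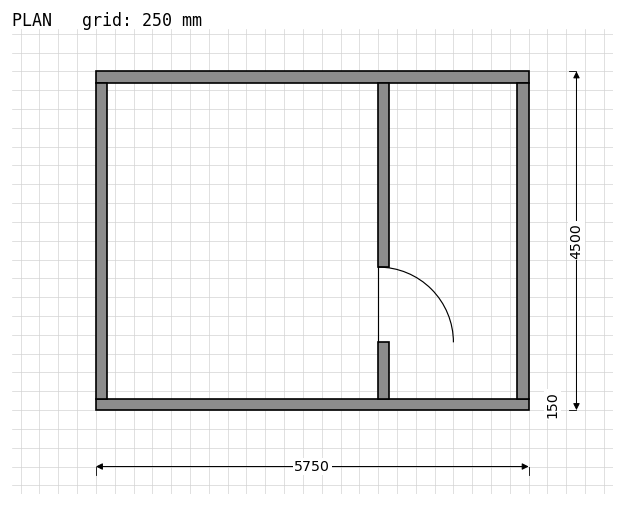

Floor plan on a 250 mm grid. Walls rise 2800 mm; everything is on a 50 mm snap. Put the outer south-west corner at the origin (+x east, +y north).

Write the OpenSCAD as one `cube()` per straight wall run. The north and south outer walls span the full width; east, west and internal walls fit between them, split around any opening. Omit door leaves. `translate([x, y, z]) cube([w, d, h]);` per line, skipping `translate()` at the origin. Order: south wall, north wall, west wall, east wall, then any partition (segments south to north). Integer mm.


cube([5750, 150, 2800]);
translate([0, 4350, 0]) cube([5750, 150, 2800]);
translate([0, 150, 0]) cube([150, 4200, 2800]);
translate([5600, 150, 0]) cube([150, 4200, 2800]);
translate([3750, 150, 0]) cube([150, 750, 2800]);
translate([3750, 1900, 0]) cube([150, 2450, 2800]);
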